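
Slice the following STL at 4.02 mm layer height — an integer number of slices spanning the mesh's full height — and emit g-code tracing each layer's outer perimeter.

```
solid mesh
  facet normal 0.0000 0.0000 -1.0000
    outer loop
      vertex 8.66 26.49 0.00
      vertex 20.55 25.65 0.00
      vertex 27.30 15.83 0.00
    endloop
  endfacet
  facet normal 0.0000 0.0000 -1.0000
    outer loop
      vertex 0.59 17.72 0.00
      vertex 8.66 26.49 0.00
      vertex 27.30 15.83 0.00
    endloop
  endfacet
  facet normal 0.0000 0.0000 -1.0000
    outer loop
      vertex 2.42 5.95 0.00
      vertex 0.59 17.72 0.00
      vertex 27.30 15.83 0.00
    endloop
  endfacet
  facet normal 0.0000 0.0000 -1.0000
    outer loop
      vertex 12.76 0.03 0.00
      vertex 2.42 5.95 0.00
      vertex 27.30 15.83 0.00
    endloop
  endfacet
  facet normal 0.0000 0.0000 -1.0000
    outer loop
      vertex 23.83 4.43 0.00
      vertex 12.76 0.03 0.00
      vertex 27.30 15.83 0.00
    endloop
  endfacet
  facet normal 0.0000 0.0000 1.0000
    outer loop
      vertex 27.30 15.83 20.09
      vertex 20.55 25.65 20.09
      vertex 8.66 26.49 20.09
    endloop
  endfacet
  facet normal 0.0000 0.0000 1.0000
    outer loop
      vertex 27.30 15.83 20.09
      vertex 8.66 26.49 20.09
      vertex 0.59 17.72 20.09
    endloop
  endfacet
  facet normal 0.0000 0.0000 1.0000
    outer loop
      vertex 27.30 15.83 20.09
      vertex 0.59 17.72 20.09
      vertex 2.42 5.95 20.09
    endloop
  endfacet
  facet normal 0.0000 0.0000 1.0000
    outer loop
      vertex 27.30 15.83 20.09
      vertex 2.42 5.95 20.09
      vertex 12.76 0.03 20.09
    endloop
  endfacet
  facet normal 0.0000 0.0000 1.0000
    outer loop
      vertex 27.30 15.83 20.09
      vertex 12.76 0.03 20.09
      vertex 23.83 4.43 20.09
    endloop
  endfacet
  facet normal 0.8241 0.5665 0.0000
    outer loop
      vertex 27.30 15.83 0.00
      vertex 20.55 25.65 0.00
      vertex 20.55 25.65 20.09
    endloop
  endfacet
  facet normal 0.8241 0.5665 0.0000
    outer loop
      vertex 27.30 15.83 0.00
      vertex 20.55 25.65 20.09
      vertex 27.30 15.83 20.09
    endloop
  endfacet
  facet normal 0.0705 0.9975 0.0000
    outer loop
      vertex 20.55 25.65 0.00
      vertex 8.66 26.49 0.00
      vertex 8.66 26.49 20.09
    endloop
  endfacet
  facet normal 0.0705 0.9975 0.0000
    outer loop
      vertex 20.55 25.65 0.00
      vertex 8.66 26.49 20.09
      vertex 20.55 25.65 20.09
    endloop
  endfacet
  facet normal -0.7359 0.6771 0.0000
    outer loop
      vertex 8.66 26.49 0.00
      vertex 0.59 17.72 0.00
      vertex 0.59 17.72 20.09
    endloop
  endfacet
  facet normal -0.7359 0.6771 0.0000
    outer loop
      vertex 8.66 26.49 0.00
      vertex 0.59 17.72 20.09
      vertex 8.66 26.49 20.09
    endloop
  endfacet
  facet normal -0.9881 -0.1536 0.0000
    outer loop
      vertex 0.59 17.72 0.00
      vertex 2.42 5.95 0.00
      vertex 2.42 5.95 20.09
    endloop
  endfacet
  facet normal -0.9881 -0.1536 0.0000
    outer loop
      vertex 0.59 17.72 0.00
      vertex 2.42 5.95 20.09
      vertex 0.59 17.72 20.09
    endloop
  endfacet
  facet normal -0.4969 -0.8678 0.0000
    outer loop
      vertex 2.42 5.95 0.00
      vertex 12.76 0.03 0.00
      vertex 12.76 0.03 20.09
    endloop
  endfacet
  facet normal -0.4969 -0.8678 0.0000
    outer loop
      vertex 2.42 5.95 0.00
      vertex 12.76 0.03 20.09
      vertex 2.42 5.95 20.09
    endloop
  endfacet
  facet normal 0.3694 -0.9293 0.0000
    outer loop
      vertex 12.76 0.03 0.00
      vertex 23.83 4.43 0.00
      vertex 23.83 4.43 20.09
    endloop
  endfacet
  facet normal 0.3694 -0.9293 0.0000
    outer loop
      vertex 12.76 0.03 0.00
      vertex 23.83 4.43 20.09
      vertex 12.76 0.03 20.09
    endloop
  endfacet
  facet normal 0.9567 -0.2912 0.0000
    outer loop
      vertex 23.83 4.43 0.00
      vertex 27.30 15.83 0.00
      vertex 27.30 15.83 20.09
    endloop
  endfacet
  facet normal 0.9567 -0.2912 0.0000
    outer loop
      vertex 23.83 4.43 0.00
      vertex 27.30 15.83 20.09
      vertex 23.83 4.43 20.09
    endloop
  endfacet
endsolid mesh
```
; perimeter-only toolpath
G21 ; units = mm
G90 ; absolute positioning
G28 ; home
; layer 1
G0 Z4.02
G0 X27.30 Y15.83
G1 X20.55 Y25.65
G1 X8.66 Y26.49
G1 X0.59 Y17.72
G1 X2.42 Y5.95
G1 X12.76 Y0.03
G1 X23.83 Y4.43
G1 X27.30 Y15.83
; layer 2
G0 Z8.04
G0 X27.30 Y15.83
G1 X20.55 Y25.65
G1 X8.66 Y26.49
G1 X0.59 Y17.72
G1 X2.42 Y5.95
G1 X12.76 Y0.03
G1 X23.83 Y4.43
G1 X27.30 Y15.83
; layer 3
G0 Z12.05
G0 X27.30 Y15.83
G1 X20.55 Y25.65
G1 X8.66 Y26.49
G1 X0.59 Y17.72
G1 X2.42 Y5.95
G1 X12.76 Y0.03
G1 X23.83 Y4.43
G1 X27.30 Y15.83
; layer 4
G0 Z16.07
G0 X27.30 Y15.83
G1 X20.55 Y25.65
G1 X8.66 Y26.49
G1 X0.59 Y17.72
G1 X2.42 Y5.95
G1 X12.76 Y0.03
G1 X23.83 Y4.43
G1 X27.30 Y15.83
; layer 5
G0 Z20.09
G0 X27.30 Y15.83
G1 X20.55 Y25.65
G1 X8.66 Y26.49
G1 X0.59 Y17.72
G1 X2.42 Y5.95
G1 X12.76 Y0.03
G1 X23.83 Y4.43
G1 X27.30 Y15.83
M2 ; end

The solid is a regular 7-sided prism (a cylinder approximated with 7 flat sides), circumscribed radius ≈ 13.7 mm, height ≈ 20.1 mm. Slicing at Δz = 4.02 mm — 5 equal slices spanning the solid's height, so layer i sits at z = i·h/5 — gives 5 non-empty perimeters. Each is a 7-segment closed polygon; G0 lifts to the layer z and rapids to the start vertex, then G1 traces the edges.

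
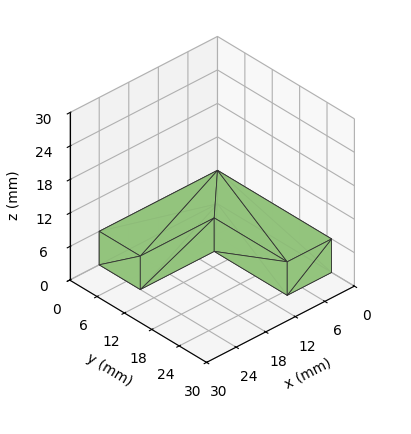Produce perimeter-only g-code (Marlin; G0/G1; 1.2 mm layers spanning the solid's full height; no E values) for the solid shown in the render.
Reading the render: the shape is an L-shaped prism: outer 24 × 25 mm, arm thicknesses ≈ 9 mm (horizontal) and 9 mm (vertical), extruded 6 mm in z (dimensions read to the nearest mm from the axis ticks). For the g-code, the solid's height is divided into equal slices at the stated Δz and each level perimeter traced with G1 moves after a G0 lift.

; perimeter-only toolpath
G21 ; units = mm
G90 ; absolute positioning
G28 ; home
; layer 1
G0 Z1.2
G0 X0.0 Y0.0
G1 X24.0 Y0.0
G1 X24.0 Y9.0
G1 X9.0 Y9.0
G1 X9.0 Y25.0
G1 X0.0 Y25.0
G1 X0.0 Y0.0
; layer 2
G0 Z2.4
G0 X0.0 Y0.0
G1 X24.0 Y0.0
G1 X24.0 Y9.0
G1 X9.0 Y9.0
G1 X9.0 Y25.0
G1 X0.0 Y25.0
G1 X0.0 Y0.0
; layer 3
G0 Z3.6
G0 X0.0 Y0.0
G1 X24.0 Y0.0
G1 X24.0 Y9.0
G1 X9.0 Y9.0
G1 X9.0 Y25.0
G1 X0.0 Y25.0
G1 X0.0 Y0.0
; layer 4
G0 Z4.8
G0 X0.0 Y0.0
G1 X24.0 Y0.0
G1 X24.0 Y9.0
G1 X9.0 Y9.0
G1 X9.0 Y25.0
G1 X0.0 Y25.0
G1 X0.0 Y0.0
; layer 5
G0 Z6.0
G0 X0.0 Y0.0
G1 X24.0 Y0.0
G1 X24.0 Y9.0
G1 X9.0 Y9.0
G1 X9.0 Y25.0
G1 X0.0 Y25.0
G1 X0.0 Y0.0
M2 ; end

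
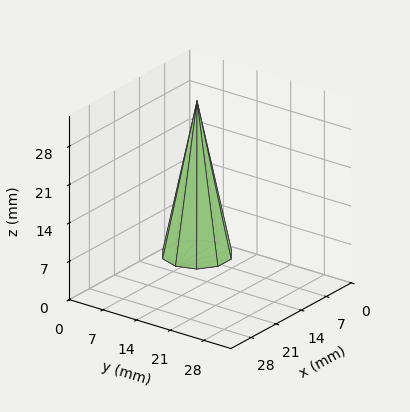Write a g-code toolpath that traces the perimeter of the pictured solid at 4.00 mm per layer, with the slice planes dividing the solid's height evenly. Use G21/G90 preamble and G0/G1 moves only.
Reading the render: the shape is a regular 10-sided pyramid, base circumscribed radius ≈ 6 mm, apex at z ≈ 28 mm (dimensions read to the nearest mm from the axis ticks). For the g-code, the solid's height is divided into equal slices at the stated Δz and each level perimeter traced with G1 moves after a G0 lift.

; perimeter-only toolpath
G21 ; units = mm
G90 ; absolute positioning
G28 ; home
; layer 1
G0 Z4.00
G0 X11.14 Y6.00
G1 X10.16 Y9.03
G1 X7.59 Y10.89
G1 X4.41 Y10.89
G1 X1.84 Y9.03
G1 X0.86 Y6.00
G1 X1.84 Y2.97
G1 X4.41 Y1.11
G1 X7.59 Y1.11
G1 X10.16 Y2.97
G1 X11.14 Y6.00
; layer 2
G0 Z8.00
G0 X10.29 Y6.00
G1 X9.46 Y8.52
G1 X7.32 Y10.08
G1 X4.68 Y10.08
G1 X2.54 Y8.52
G1 X1.71 Y6.00
G1 X2.54 Y3.48
G1 X4.68 Y1.92
G1 X7.32 Y1.92
G1 X9.46 Y3.48
G1 X10.29 Y6.00
; layer 3
G0 Z12.00
G0 X9.43 Y6.00
G1 X8.77 Y8.02
G1 X7.06 Y9.26
G1 X4.94 Y9.26
G1 X3.23 Y8.02
G1 X2.57 Y6.00
G1 X3.23 Y3.98
G1 X4.94 Y2.74
G1 X7.06 Y2.74
G1 X8.77 Y3.98
G1 X9.43 Y6.00
; layer 4
G0 Z16.00
G0 X8.57 Y6.00
G1 X8.08 Y7.51
G1 X6.79 Y8.45
G1 X5.21 Y8.45
G1 X3.92 Y7.51
G1 X3.43 Y6.00
G1 X3.92 Y4.49
G1 X5.21 Y3.55
G1 X6.79 Y3.55
G1 X8.08 Y4.49
G1 X8.57 Y6.00
; layer 5
G0 Z20.00
G0 X7.71 Y6.00
G1 X7.39 Y7.01
G1 X6.53 Y7.63
G1 X5.47 Y7.63
G1 X4.61 Y7.01
G1 X4.29 Y6.00
G1 X4.61 Y4.99
G1 X5.47 Y4.37
G1 X6.53 Y4.37
G1 X7.39 Y4.99
G1 X7.71 Y6.00
; layer 6
G0 Z24.00
G0 X6.86 Y6.00
G1 X6.69 Y6.50
G1 X6.26 Y6.82
G1 X5.74 Y6.82
G1 X5.31 Y6.50
G1 X5.14 Y6.00
G1 X5.31 Y5.50
G1 X5.74 Y5.18
G1 X6.26 Y5.18
G1 X6.69 Y5.50
G1 X6.86 Y6.00
M2 ; end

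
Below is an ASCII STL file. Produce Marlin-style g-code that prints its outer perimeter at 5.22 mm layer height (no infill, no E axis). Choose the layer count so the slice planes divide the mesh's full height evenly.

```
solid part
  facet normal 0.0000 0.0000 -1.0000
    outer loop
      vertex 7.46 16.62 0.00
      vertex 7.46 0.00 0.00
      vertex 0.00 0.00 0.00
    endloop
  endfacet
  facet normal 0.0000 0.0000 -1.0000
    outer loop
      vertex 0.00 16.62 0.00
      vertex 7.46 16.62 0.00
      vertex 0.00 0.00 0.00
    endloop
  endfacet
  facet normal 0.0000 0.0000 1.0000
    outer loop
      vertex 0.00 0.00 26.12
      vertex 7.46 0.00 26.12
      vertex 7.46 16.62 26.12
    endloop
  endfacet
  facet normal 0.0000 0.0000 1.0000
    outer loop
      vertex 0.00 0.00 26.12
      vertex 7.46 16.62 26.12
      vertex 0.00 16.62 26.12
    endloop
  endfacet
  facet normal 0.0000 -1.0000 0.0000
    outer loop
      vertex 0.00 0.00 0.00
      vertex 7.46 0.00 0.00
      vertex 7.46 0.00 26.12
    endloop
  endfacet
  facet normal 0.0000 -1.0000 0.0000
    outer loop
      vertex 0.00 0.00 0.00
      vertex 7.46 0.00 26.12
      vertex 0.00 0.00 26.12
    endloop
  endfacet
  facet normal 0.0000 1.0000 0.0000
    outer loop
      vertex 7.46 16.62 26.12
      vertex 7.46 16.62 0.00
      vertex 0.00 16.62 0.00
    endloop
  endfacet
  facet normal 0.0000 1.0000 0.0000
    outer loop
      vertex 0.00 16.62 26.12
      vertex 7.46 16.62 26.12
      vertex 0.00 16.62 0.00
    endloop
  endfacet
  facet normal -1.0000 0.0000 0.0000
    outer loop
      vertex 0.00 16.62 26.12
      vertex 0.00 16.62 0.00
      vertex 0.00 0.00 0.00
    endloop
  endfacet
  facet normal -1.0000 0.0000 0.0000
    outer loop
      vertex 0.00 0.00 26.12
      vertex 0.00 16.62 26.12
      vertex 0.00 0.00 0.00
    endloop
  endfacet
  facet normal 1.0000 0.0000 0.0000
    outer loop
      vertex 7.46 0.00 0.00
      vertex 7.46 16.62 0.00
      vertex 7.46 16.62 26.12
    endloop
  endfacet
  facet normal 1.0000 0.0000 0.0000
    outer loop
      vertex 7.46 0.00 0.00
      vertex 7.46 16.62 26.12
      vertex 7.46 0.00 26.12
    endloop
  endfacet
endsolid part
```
; perimeter-only toolpath
G21 ; units = mm
G90 ; absolute positioning
G28 ; home
; layer 1
G0 Z5.22
G0 X0.00 Y0.00
G1 X7.46 Y0.00
G1 X7.46 Y16.62
G1 X0.00 Y16.62
G1 X0.00 Y0.00
; layer 2
G0 Z10.45
G0 X0.00 Y0.00
G1 X7.46 Y0.00
G1 X7.46 Y16.62
G1 X0.00 Y16.62
G1 X0.00 Y0.00
; layer 3
G0 Z15.67
G0 X0.00 Y0.00
G1 X7.46 Y0.00
G1 X7.46 Y16.62
G1 X0.00 Y16.62
G1 X0.00 Y0.00
; layer 4
G0 Z20.90
G0 X0.00 Y0.00
G1 X7.46 Y0.00
G1 X7.46 Y16.62
G1 X0.00 Y16.62
G1 X0.00 Y0.00
; layer 5
G0 Z26.12
G0 X0.00 Y0.00
G1 X7.46 Y0.00
G1 X7.46 Y16.62
G1 X0.00 Y16.62
G1 X0.00 Y0.00
M2 ; end

The solid is a rectangular box, roughly 7.46 × 16.6 mm footprint and 26.1 mm tall. Slicing at Δz = 5.22 mm — 5 equal slices spanning the solid's height, so layer i sits at z = i·h/5 — gives 5 non-empty perimeters. Each is a 4-segment closed polygon; G0 lifts to the layer z and rapids to the start vertex, then G1 traces the edges.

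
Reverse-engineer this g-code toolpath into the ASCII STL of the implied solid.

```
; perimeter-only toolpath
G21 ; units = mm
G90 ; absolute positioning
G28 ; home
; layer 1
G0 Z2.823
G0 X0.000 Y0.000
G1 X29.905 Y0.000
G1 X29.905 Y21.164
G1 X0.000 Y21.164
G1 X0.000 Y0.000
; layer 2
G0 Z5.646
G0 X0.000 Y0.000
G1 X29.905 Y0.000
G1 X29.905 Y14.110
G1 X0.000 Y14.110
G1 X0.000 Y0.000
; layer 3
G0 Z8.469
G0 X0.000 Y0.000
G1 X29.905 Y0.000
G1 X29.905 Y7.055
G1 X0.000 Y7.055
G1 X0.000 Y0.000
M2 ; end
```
solid part
  facet normal 0.0000 0.0000 -1.0000
    outer loop
      vertex 29.905 28.219 0.000
      vertex 29.905 0.000 0.000
      vertex 0.000 0.000 0.000
    endloop
  endfacet
  facet normal 0.0000 0.0000 -1.0000
    outer loop
      vertex 0.000 28.219 0.000
      vertex 29.905 28.219 0.000
      vertex 0.000 0.000 0.000
    endloop
  endfacet
  facet normal 0.0000 -1.0000 0.0000
    outer loop
      vertex 0.000 0.000 0.000
      vertex 29.905 0.000 0.000
      vertex 29.905 0.000 11.292
    endloop
  endfacet
  facet normal 0.0000 -1.0000 0.0000
    outer loop
      vertex 0.000 0.000 0.000
      vertex 29.905 0.000 11.292
      vertex 0.000 0.000 11.292
    endloop
  endfacet
  facet normal 0.0000 0.3715 0.9284
    outer loop
      vertex 0.000 0.000 11.292
      vertex 29.905 0.000 11.292
      vertex 29.905 28.219 0.000
    endloop
  endfacet
  facet normal 0.0000 0.3715 0.9284
    outer loop
      vertex 0.000 0.000 11.292
      vertex 29.905 28.219 0.000
      vertex 0.000 28.219 0.000
    endloop
  endfacet
  facet normal -1.0000 0.0000 0.0000
    outer loop
      vertex 0.000 0.000 11.292
      vertex 0.000 28.219 0.000
      vertex 0.000 0.000 0.000
    endloop
  endfacet
  facet normal 1.0000 0.0000 0.0000
    outer loop
      vertex 29.905 0.000 0.000
      vertex 29.905 28.219 0.000
      vertex 29.905 0.000 11.292
    endloop
  endfacet
endsolid part

The G0 Z moves step by Δz≈2.823 mm. The G1 loops shrink linearly with z, so the solid tapers from its base footprint up to z≈11.3. Closing with a flat bottom cap and the tapered top and triangulating gives 8 facets — a wedge (ramp): 29.9 × 28.2 mm base, rising to 11.3 mm along the y=0 edge and sloping linearly to z=0 at y=28.2.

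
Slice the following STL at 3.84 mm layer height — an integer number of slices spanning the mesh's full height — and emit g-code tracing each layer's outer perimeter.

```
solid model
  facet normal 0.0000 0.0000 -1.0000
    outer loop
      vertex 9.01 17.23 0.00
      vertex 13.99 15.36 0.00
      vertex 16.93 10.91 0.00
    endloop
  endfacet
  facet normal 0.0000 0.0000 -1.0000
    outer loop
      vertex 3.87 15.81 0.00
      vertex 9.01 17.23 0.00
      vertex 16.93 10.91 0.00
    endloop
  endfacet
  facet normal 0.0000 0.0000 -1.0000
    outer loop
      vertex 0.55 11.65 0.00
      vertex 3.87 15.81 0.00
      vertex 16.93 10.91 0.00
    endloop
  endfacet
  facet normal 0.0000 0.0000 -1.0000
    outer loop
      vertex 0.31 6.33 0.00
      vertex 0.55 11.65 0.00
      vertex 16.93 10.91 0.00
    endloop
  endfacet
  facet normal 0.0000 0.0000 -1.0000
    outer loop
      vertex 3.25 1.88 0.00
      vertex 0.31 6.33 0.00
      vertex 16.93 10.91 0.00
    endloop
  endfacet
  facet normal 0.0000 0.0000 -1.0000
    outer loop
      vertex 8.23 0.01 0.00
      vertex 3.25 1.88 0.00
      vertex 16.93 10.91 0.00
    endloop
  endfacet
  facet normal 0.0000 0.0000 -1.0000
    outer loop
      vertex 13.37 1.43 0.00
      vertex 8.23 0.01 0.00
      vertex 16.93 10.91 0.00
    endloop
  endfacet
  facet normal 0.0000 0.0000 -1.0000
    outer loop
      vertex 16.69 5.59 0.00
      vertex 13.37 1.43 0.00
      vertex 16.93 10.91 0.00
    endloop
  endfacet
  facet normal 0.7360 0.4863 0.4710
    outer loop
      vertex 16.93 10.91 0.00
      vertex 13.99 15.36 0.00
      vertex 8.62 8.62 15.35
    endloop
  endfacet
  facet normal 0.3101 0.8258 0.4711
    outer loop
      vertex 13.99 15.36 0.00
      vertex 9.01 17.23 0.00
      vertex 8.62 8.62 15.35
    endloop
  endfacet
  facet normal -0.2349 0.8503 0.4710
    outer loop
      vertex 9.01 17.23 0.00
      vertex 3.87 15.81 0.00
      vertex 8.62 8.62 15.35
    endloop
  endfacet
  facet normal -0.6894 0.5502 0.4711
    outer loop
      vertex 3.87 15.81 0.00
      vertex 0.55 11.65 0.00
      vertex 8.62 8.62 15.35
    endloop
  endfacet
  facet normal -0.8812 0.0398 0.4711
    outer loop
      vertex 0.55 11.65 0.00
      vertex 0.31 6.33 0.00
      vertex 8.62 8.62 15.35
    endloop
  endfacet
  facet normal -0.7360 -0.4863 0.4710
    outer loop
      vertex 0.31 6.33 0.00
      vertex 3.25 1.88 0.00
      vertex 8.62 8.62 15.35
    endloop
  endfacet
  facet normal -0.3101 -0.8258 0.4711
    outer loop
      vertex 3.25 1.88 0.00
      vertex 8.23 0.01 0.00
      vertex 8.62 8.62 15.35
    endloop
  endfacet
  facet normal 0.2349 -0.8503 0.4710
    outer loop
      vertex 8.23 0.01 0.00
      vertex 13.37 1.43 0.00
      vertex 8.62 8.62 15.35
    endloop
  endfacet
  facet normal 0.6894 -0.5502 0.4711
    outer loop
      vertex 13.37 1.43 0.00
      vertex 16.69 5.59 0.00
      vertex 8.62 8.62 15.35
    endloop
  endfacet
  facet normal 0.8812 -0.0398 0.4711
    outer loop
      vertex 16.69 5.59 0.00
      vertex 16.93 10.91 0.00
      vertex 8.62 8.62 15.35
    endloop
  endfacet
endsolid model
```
; perimeter-only toolpath
G21 ; units = mm
G90 ; absolute positioning
G28 ; home
; layer 1
G0 Z3.84
G0 X14.85 Y10.34
G1 X12.65 Y13.67
G1 X8.91 Y15.08
G1 X5.06 Y14.01
G1 X2.57 Y10.89
G1 X2.39 Y6.90
G1 X4.59 Y3.56
G1 X8.33 Y2.16
G1 X12.18 Y3.23
G1 X14.67 Y6.35
G1 X14.85 Y10.34
; layer 2
G0 Z7.67
G0 X12.77 Y9.77
G1 X11.30 Y11.99
G1 X8.81 Y12.93
G1 X6.24 Y12.21
G1 X4.58 Y10.13
G1 X4.46 Y7.47
G1 X5.93 Y5.25
G1 X8.43 Y4.31
G1 X10.99 Y5.02
G1 X12.66 Y7.10
G1 X12.77 Y9.77
; layer 3
G0 Z11.51
G0 X10.70 Y9.19
G1 X9.96 Y10.30
G1 X8.72 Y10.77
G1 X7.43 Y10.42
G1 X6.60 Y9.38
G1 X6.54 Y8.05
G1 X7.28 Y6.93
G1 X8.52 Y6.47
G1 X9.81 Y6.82
G1 X10.64 Y7.86
G1 X10.70 Y9.19
M2 ; end

The solid is a regular 10-sided pyramid, base circumscribed radius ≈ 8.62 mm, apex at z ≈ 15.3 mm. Slicing at Δz = 3.84 mm — 4 equal slices spanning the solid's height, so layer i sits at z = i·h/4 — gives 3 non-empty perimeters. Each is a 10-segment closed polygon; G0 lifts to the layer z and rapids to the start vertex, then G1 traces the edges. The cross-section shrinks linearly with z (the slice at the apex is degenerate and omitted).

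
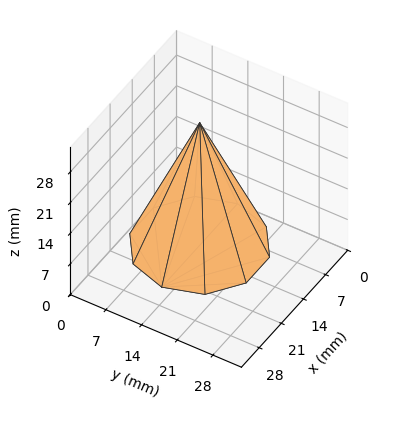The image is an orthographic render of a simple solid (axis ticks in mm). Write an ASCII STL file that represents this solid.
Reading the render: the shape is a regular 10-sided pyramid, base circumscribed radius ≈ 12 mm, apex at z ≈ 28 mm (dimensions read to the nearest mm from the axis ticks). For the STL, each face is triangulated and given an outward normal.

solid part
  facet normal 0.0000 0.0000 -1.0000
    outer loop
      vertex 15.708 23.413 0.000
      vertex 21.708 19.053 0.000
      vertex 24.000 12.000 0.000
    endloop
  endfacet
  facet normal 0.0000 0.0000 -1.0000
    outer loop
      vertex 8.292 23.413 0.000
      vertex 15.708 23.413 0.000
      vertex 24.000 12.000 0.000
    endloop
  endfacet
  facet normal 0.0000 0.0000 -1.0000
    outer loop
      vertex 2.292 19.053 0.000
      vertex 8.292 23.413 0.000
      vertex 24.000 12.000 0.000
    endloop
  endfacet
  facet normal 0.0000 0.0000 -1.0000
    outer loop
      vertex 0.000 12.000 0.000
      vertex 2.292 19.053 0.000
      vertex 24.000 12.000 0.000
    endloop
  endfacet
  facet normal 0.0000 0.0000 -1.0000
    outer loop
      vertex 2.292 4.947 0.000
      vertex 0.000 12.000 0.000
      vertex 24.000 12.000 0.000
    endloop
  endfacet
  facet normal 0.0000 0.0000 -1.0000
    outer loop
      vertex 8.292 0.587 0.000
      vertex 2.292 4.947 0.000
      vertex 24.000 12.000 0.000
    endloop
  endfacet
  facet normal 0.0000 0.0000 -1.0000
    outer loop
      vertex 15.708 0.587 0.000
      vertex 8.292 0.587 0.000
      vertex 24.000 12.000 0.000
    endloop
  endfacet
  facet normal 0.0000 0.0000 -1.0000
    outer loop
      vertex 21.708 4.947 0.000
      vertex 15.708 0.587 0.000
      vertex 24.000 12.000 0.000
    endloop
  endfacet
  facet normal 0.8807 0.2862 0.3774
    outer loop
      vertex 24.000 12.000 0.000
      vertex 21.708 19.053 0.000
      vertex 12.000 12.000 28.000
    endloop
  endfacet
  facet normal 0.5444 0.7491 0.3774
    outer loop
      vertex 21.708 19.053 0.000
      vertex 15.708 23.413 0.000
      vertex 12.000 12.000 28.000
    endloop
  endfacet
  facet normal 0.0000 0.9260 0.3775
    outer loop
      vertex 15.708 23.413 0.000
      vertex 8.292 23.413 0.000
      vertex 12.000 12.000 28.000
    endloop
  endfacet
  facet normal -0.5444 0.7491 0.3774
    outer loop
      vertex 8.292 23.413 0.000
      vertex 2.292 19.053 0.000
      vertex 12.000 12.000 28.000
    endloop
  endfacet
  facet normal -0.8807 0.2862 0.3774
    outer loop
      vertex 2.292 19.053 0.000
      vertex 0.000 12.000 0.000
      vertex 12.000 12.000 28.000
    endloop
  endfacet
  facet normal -0.8807 -0.2862 0.3774
    outer loop
      vertex 0.000 12.000 0.000
      vertex 2.292 4.947 0.000
      vertex 12.000 12.000 28.000
    endloop
  endfacet
  facet normal -0.5444 -0.7491 0.3774
    outer loop
      vertex 2.292 4.947 0.000
      vertex 8.292 0.587 0.000
      vertex 12.000 12.000 28.000
    endloop
  endfacet
  facet normal 0.0000 -0.9260 0.3775
    outer loop
      vertex 8.292 0.587 0.000
      vertex 15.708 0.587 0.000
      vertex 12.000 12.000 28.000
    endloop
  endfacet
  facet normal 0.5444 -0.7491 0.3774
    outer loop
      vertex 15.708 0.587 0.000
      vertex 21.708 4.947 0.000
      vertex 12.000 12.000 28.000
    endloop
  endfacet
  facet normal 0.8807 -0.2862 0.3774
    outer loop
      vertex 21.708 4.947 0.000
      vertex 24.000 12.000 0.000
      vertex 12.000 12.000 28.000
    endloop
  endfacet
endsolid part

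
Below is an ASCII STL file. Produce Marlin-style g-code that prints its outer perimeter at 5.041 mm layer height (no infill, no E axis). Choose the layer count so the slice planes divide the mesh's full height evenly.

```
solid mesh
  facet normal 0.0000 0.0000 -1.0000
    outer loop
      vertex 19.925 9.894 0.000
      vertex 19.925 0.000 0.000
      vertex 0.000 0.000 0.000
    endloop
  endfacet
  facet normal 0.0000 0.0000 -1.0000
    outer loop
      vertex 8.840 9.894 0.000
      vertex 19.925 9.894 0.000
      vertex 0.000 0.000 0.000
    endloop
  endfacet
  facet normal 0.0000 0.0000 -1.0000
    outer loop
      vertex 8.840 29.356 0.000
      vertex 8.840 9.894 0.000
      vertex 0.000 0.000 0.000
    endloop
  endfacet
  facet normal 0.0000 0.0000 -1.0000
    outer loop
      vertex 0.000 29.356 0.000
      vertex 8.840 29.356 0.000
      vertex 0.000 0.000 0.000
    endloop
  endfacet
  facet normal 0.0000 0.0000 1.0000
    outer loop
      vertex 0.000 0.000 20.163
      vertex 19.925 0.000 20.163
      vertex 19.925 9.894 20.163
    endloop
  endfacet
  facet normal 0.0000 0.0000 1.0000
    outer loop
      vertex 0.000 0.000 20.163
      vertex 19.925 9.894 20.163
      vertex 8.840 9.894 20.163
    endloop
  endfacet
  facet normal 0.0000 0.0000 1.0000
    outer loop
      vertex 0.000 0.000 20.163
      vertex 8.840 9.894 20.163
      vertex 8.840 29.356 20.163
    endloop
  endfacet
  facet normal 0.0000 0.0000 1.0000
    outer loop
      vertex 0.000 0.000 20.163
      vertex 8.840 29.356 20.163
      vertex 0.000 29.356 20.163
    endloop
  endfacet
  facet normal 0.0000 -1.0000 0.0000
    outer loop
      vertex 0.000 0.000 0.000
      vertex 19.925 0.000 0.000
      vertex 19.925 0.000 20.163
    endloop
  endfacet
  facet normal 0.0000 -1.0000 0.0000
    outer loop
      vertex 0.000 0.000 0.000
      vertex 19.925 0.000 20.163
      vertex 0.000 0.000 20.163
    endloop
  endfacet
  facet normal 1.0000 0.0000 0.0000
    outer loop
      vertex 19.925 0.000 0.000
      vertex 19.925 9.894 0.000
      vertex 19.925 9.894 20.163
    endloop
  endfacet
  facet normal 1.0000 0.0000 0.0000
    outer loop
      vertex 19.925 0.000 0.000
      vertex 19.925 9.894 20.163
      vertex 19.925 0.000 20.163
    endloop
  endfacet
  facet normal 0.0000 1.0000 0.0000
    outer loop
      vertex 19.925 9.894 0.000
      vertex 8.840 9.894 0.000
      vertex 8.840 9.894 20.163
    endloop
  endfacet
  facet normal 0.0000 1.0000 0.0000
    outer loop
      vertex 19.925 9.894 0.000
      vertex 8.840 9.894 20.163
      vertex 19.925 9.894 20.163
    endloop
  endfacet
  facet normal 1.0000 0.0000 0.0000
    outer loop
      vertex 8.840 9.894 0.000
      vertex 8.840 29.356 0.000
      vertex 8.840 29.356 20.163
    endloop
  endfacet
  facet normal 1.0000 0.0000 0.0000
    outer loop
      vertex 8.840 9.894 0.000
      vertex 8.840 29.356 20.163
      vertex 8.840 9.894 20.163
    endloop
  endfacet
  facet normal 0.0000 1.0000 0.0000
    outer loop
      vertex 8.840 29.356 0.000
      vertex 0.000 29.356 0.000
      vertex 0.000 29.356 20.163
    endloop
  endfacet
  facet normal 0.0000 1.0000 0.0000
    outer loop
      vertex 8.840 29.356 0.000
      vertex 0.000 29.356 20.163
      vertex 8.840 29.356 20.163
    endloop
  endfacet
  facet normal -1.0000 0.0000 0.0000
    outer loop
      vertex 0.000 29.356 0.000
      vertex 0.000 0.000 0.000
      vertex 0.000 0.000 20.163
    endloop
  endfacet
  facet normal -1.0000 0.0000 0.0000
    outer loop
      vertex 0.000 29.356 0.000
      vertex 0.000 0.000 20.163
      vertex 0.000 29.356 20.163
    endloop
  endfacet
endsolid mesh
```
; perimeter-only toolpath
G21 ; units = mm
G90 ; absolute positioning
G28 ; home
; layer 1
G0 Z5.041
G0 X0.000 Y0.000
G1 X19.925 Y0.000
G1 X19.925 Y9.894
G1 X8.840 Y9.894
G1 X8.840 Y29.356
G1 X0.000 Y29.356
G1 X0.000 Y0.000
; layer 2
G0 Z10.082
G0 X0.000 Y0.000
G1 X19.925 Y0.000
G1 X19.925 Y9.894
G1 X8.840 Y9.894
G1 X8.840 Y29.356
G1 X0.000 Y29.356
G1 X0.000 Y0.000
; layer 3
G0 Z15.122
G0 X0.000 Y0.000
G1 X19.925 Y0.000
G1 X19.925 Y9.894
G1 X8.840 Y9.894
G1 X8.840 Y29.356
G1 X0.000 Y29.356
G1 X0.000 Y0.000
; layer 4
G0 Z20.163
G0 X0.000 Y0.000
G1 X19.925 Y0.000
G1 X19.925 Y9.894
G1 X8.840 Y9.894
G1 X8.840 Y29.356
G1 X0.000 Y29.356
G1 X0.000 Y0.000
M2 ; end

The solid is an L-shaped prism: outer 19.9 × 29.4 mm, arm thicknesses ≈ 9.89 mm (horizontal) and 8.84 mm (vertical), extruded 20.2 mm in z. Slicing at Δz = 5.041 mm — 4 equal slices spanning the solid's height, so layer i sits at z = i·h/4 — gives 4 non-empty perimeters. Each is a 6-segment closed polygon; G0 lifts to the layer z and rapids to the start vertex, then G1 traces the edges.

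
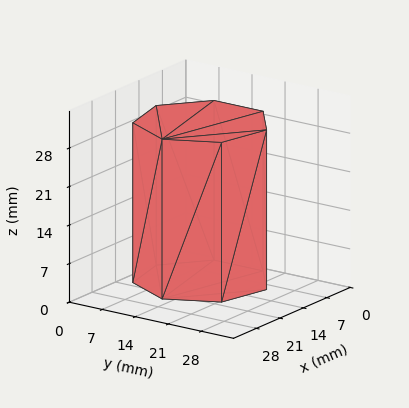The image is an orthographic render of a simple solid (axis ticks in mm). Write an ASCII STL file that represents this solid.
Reading the render: the shape is a regular 7-sided prism (a cylinder approximated with 7 flat sides), circumscribed radius ≈ 12 mm, height ≈ 29 mm (dimensions read to the nearest mm from the axis ticks). For the STL, each face is triangulated and given an outward normal.

solid part
  facet normal 0.0000 0.0000 -1.0000
    outer loop
      vertex 9.3 23.7 0.0
      vertex 19.5 21.4 0.0
      vertex 24.0 12.0 0.0
    endloop
  endfacet
  facet normal 0.0000 0.0000 -1.0000
    outer loop
      vertex 1.2 17.2 0.0
      vertex 9.3 23.7 0.0
      vertex 24.0 12.0 0.0
    endloop
  endfacet
  facet normal 0.0000 0.0000 -1.0000
    outer loop
      vertex 1.2 6.8 0.0
      vertex 1.2 17.2 0.0
      vertex 24.0 12.0 0.0
    endloop
  endfacet
  facet normal 0.0000 0.0000 -1.0000
    outer loop
      vertex 9.3 0.3 0.0
      vertex 1.2 6.8 0.0
      vertex 24.0 12.0 0.0
    endloop
  endfacet
  facet normal 0.0000 0.0000 -1.0000
    outer loop
      vertex 19.5 2.6 0.0
      vertex 9.3 0.3 0.0
      vertex 24.0 12.0 0.0
    endloop
  endfacet
  facet normal 0.0000 0.0000 1.0000
    outer loop
      vertex 24.0 12.0 29.0
      vertex 19.5 21.4 29.0
      vertex 9.3 23.7 29.0
    endloop
  endfacet
  facet normal 0.0000 0.0000 1.0000
    outer loop
      vertex 24.0 12.0 29.0
      vertex 9.3 23.7 29.0
      vertex 1.2 17.2 29.0
    endloop
  endfacet
  facet normal 0.0000 0.0000 1.0000
    outer loop
      vertex 24.0 12.0 29.0
      vertex 1.2 17.2 29.0
      vertex 1.2 6.8 29.0
    endloop
  endfacet
  facet normal 0.0000 0.0000 1.0000
    outer loop
      vertex 24.0 12.0 29.0
      vertex 1.2 6.8 29.0
      vertex 9.3 0.3 29.0
    endloop
  endfacet
  facet normal 0.0000 0.0000 1.0000
    outer loop
      vertex 24.0 12.0 29.0
      vertex 9.3 0.3 29.0
      vertex 19.5 2.6 29.0
    endloop
  endfacet
  facet normal 0.9020 0.4318 0.0000
    outer loop
      vertex 24.0 12.0 0.0
      vertex 19.5 21.4 0.0
      vertex 19.5 21.4 29.0
    endloop
  endfacet
  facet normal 0.9020 0.4318 0.0000
    outer loop
      vertex 24.0 12.0 0.0
      vertex 19.5 21.4 29.0
      vertex 24.0 12.0 29.0
    endloop
  endfacet
  facet normal 0.2200 0.9755 0.0000
    outer loop
      vertex 19.5 21.4 0.0
      vertex 9.3 23.7 0.0
      vertex 9.3 23.7 29.0
    endloop
  endfacet
  facet normal 0.2200 0.9755 0.0000
    outer loop
      vertex 19.5 21.4 0.0
      vertex 9.3 23.7 29.0
      vertex 19.5 21.4 29.0
    endloop
  endfacet
  facet normal -0.6259 0.7799 0.0000
    outer loop
      vertex 9.3 23.7 0.0
      vertex 1.2 17.2 0.0
      vertex 1.2 17.2 29.0
    endloop
  endfacet
  facet normal -0.6259 0.7799 0.0000
    outer loop
      vertex 9.3 23.7 0.0
      vertex 1.2 17.2 29.0
      vertex 9.3 23.7 29.0
    endloop
  endfacet
  facet normal -1.0000 0.0000 0.0000
    outer loop
      vertex 1.2 17.2 0.0
      vertex 1.2 6.8 0.0
      vertex 1.2 6.8 29.0
    endloop
  endfacet
  facet normal -1.0000 0.0000 0.0000
    outer loop
      vertex 1.2 17.2 0.0
      vertex 1.2 6.8 29.0
      vertex 1.2 17.2 29.0
    endloop
  endfacet
  facet normal -0.6259 -0.7799 0.0000
    outer loop
      vertex 1.2 6.8 0.0
      vertex 9.3 0.3 0.0
      vertex 9.3 0.3 29.0
    endloop
  endfacet
  facet normal -0.6259 -0.7799 0.0000
    outer loop
      vertex 1.2 6.8 0.0
      vertex 9.3 0.3 29.0
      vertex 1.2 6.8 29.0
    endloop
  endfacet
  facet normal 0.2200 -0.9755 0.0000
    outer loop
      vertex 9.3 0.3 0.0
      vertex 19.5 2.6 0.0
      vertex 19.5 2.6 29.0
    endloop
  endfacet
  facet normal 0.2200 -0.9755 0.0000
    outer loop
      vertex 9.3 0.3 0.0
      vertex 19.5 2.6 29.0
      vertex 9.3 0.3 29.0
    endloop
  endfacet
  facet normal 0.9020 -0.4318 0.0000
    outer loop
      vertex 19.5 2.6 0.0
      vertex 24.0 12.0 0.0
      vertex 24.0 12.0 29.0
    endloop
  endfacet
  facet normal 0.9020 -0.4318 0.0000
    outer loop
      vertex 19.5 2.6 0.0
      vertex 24.0 12.0 29.0
      vertex 19.5 2.6 29.0
    endloop
  endfacet
endsolid part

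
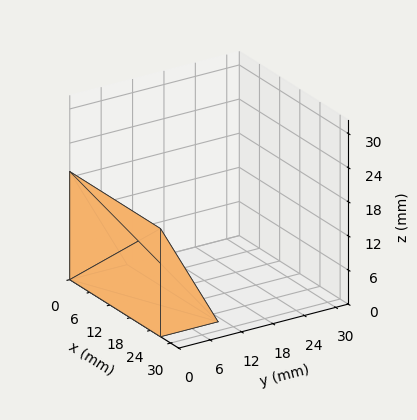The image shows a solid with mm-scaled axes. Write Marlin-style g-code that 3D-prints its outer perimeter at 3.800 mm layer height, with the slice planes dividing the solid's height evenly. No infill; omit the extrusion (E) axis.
Reading the render: the shape is a wedge (ramp): 27 × 11 mm base, rising to 19 mm along the y=0 edge and sloping linearly to z=0 at y=11 (dimensions read to the nearest mm from the axis ticks). For the g-code, the solid's height is divided into equal slices at the stated Δz and each level perimeter traced with G1 moves after a G0 lift.

; perimeter-only toolpath
G21 ; units = mm
G90 ; absolute positioning
G28 ; home
; layer 1
G0 Z3.800
G0 X0.000 Y0.000
G1 X27.000 Y0.000
G1 X27.000 Y8.800
G1 X0.000 Y8.800
G1 X0.000 Y0.000
; layer 2
G0 Z7.600
G0 X0.000 Y0.000
G1 X27.000 Y0.000
G1 X27.000 Y6.600
G1 X0.000 Y6.600
G1 X0.000 Y0.000
; layer 3
G0 Z11.400
G0 X0.000 Y0.000
G1 X27.000 Y0.000
G1 X27.000 Y4.400
G1 X0.000 Y4.400
G1 X0.000 Y0.000
; layer 4
G0 Z15.200
G0 X0.000 Y0.000
G1 X27.000 Y0.000
G1 X27.000 Y2.200
G1 X0.000 Y2.200
G1 X0.000 Y0.000
M2 ; end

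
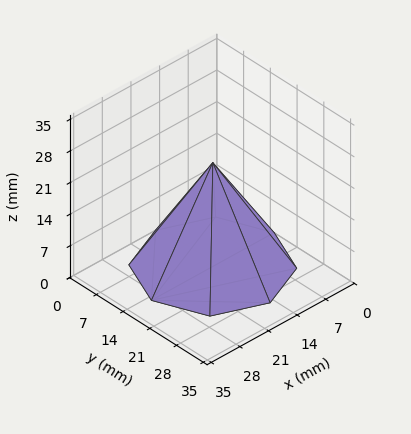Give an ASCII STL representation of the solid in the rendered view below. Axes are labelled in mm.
Reading the render: the shape is a regular 8-sided pyramid, base circumscribed radius ≈ 15 mm, apex at z ≈ 23 mm (dimensions read to the nearest mm from the axis ticks). For the STL, each face is triangulated and given an outward normal.

solid part
  facet normal 0.0000 0.0000 -1.0000
    outer loop
      vertex 15.000 30.000 0.000
      vertex 25.607 25.607 0.000
      vertex 30.000 15.000 0.000
    endloop
  endfacet
  facet normal 0.0000 0.0000 -1.0000
    outer loop
      vertex 4.393 25.607 0.000
      vertex 15.000 30.000 0.000
      vertex 30.000 15.000 0.000
    endloop
  endfacet
  facet normal 0.0000 0.0000 -1.0000
    outer loop
      vertex 0.000 15.000 0.000
      vertex 4.393 25.607 0.000
      vertex 30.000 15.000 0.000
    endloop
  endfacet
  facet normal 0.0000 0.0000 -1.0000
    outer loop
      vertex 4.393 4.393 0.000
      vertex 0.000 15.000 0.000
      vertex 30.000 15.000 0.000
    endloop
  endfacet
  facet normal 0.0000 0.0000 -1.0000
    outer loop
      vertex 15.000 0.000 0.000
      vertex 4.393 4.393 0.000
      vertex 30.000 15.000 0.000
    endloop
  endfacet
  facet normal 0.0000 0.0000 -1.0000
    outer loop
      vertex 25.607 4.393 0.000
      vertex 15.000 0.000 0.000
      vertex 30.000 15.000 0.000
    endloop
  endfacet
  facet normal 0.7913 0.3277 0.5161
    outer loop
      vertex 30.000 15.000 0.000
      vertex 25.607 25.607 0.000
      vertex 15.000 15.000 23.000
    endloop
  endfacet
  facet normal 0.3277 0.7913 0.5161
    outer loop
      vertex 25.607 25.607 0.000
      vertex 15.000 30.000 0.000
      vertex 15.000 15.000 23.000
    endloop
  endfacet
  facet normal -0.3277 0.7913 0.5161
    outer loop
      vertex 15.000 30.000 0.000
      vertex 4.393 25.607 0.000
      vertex 15.000 15.000 23.000
    endloop
  endfacet
  facet normal -0.7913 0.3277 0.5161
    outer loop
      vertex 4.393 25.607 0.000
      vertex 0.000 15.000 0.000
      vertex 15.000 15.000 23.000
    endloop
  endfacet
  facet normal -0.7913 -0.3277 0.5161
    outer loop
      vertex 0.000 15.000 0.000
      vertex 4.393 4.393 0.000
      vertex 15.000 15.000 23.000
    endloop
  endfacet
  facet normal -0.3277 -0.7913 0.5161
    outer loop
      vertex 4.393 4.393 0.000
      vertex 15.000 0.000 0.000
      vertex 15.000 15.000 23.000
    endloop
  endfacet
  facet normal 0.3277 -0.7913 0.5161
    outer loop
      vertex 15.000 0.000 0.000
      vertex 25.607 4.393 0.000
      vertex 15.000 15.000 23.000
    endloop
  endfacet
  facet normal 0.7913 -0.3277 0.5161
    outer loop
      vertex 25.607 4.393 0.000
      vertex 30.000 15.000 0.000
      vertex 15.000 15.000 23.000
    endloop
  endfacet
endsolid part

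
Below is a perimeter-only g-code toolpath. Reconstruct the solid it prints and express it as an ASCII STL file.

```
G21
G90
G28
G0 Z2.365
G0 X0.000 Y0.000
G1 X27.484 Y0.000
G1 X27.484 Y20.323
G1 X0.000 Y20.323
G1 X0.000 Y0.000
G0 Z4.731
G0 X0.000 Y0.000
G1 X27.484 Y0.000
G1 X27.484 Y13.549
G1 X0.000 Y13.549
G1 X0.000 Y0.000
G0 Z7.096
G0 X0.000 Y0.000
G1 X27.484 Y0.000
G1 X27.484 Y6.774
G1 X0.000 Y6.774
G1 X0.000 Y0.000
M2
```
solid part
  facet normal 0.0000 0.0000 -1.0000
    outer loop
      vertex 27.484 27.098 0.000
      vertex 27.484 0.000 0.000
      vertex 0.000 0.000 0.000
    endloop
  endfacet
  facet normal 0.0000 0.0000 -1.0000
    outer loop
      vertex 0.000 27.098 0.000
      vertex 27.484 27.098 0.000
      vertex 0.000 0.000 0.000
    endloop
  endfacet
  facet normal 0.0000 -1.0000 0.0000
    outer loop
      vertex 0.000 0.000 0.000
      vertex 27.484 0.000 0.000
      vertex 27.484 0.000 9.462
    endloop
  endfacet
  facet normal 0.0000 -1.0000 0.0000
    outer loop
      vertex 0.000 0.000 0.000
      vertex 27.484 0.000 9.462
      vertex 0.000 0.000 9.462
    endloop
  endfacet
  facet normal 0.0000 0.3297 0.9441
    outer loop
      vertex 0.000 0.000 9.462
      vertex 27.484 0.000 9.462
      vertex 27.484 27.098 0.000
    endloop
  endfacet
  facet normal 0.0000 0.3297 0.9441
    outer loop
      vertex 0.000 0.000 9.462
      vertex 27.484 27.098 0.000
      vertex 0.000 27.098 0.000
    endloop
  endfacet
  facet normal -1.0000 0.0000 0.0000
    outer loop
      vertex 0.000 0.000 9.462
      vertex 0.000 27.098 0.000
      vertex 0.000 0.000 0.000
    endloop
  endfacet
  facet normal 1.0000 0.0000 0.0000
    outer loop
      vertex 27.484 0.000 0.000
      vertex 27.484 27.098 0.000
      vertex 27.484 0.000 9.462
    endloop
  endfacet
endsolid part

The G0 Z moves step by Δz≈2.365 mm. The G1 loops shrink linearly with z, so the solid tapers from its base footprint up to z≈9.46. Closing with a flat bottom cap and the tapered top and triangulating gives 8 facets — a wedge (ramp): 27.5 × 27.1 mm base, rising to 9.46 mm along the y=0 edge and sloping linearly to z=0 at y=27.1.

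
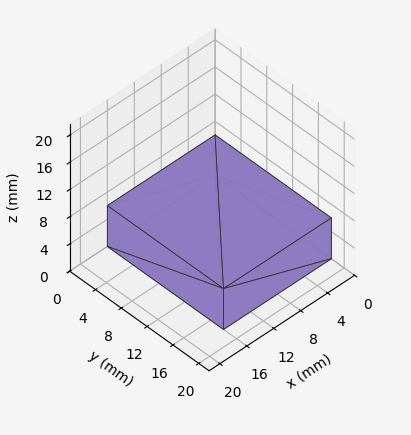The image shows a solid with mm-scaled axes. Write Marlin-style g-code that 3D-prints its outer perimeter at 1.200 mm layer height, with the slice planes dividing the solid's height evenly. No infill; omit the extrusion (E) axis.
Reading the render: the shape is a rectangular box, roughly 16 × 18 mm footprint and 6 mm tall (dimensions read to the nearest mm from the axis ticks). For the g-code, the solid's height is divided into equal slices at the stated Δz and each level perimeter traced with G1 moves after a G0 lift.

; perimeter-only toolpath
G21 ; units = mm
G90 ; absolute positioning
G28 ; home
; layer 1
G0 Z1.200
G0 X0.000 Y0.000
G1 X16.000 Y0.000
G1 X16.000 Y18.000
G1 X0.000 Y18.000
G1 X0.000 Y0.000
; layer 2
G0 Z2.400
G0 X0.000 Y0.000
G1 X16.000 Y0.000
G1 X16.000 Y18.000
G1 X0.000 Y18.000
G1 X0.000 Y0.000
; layer 3
G0 Z3.600
G0 X0.000 Y0.000
G1 X16.000 Y0.000
G1 X16.000 Y18.000
G1 X0.000 Y18.000
G1 X0.000 Y0.000
; layer 4
G0 Z4.800
G0 X0.000 Y0.000
G1 X16.000 Y0.000
G1 X16.000 Y18.000
G1 X0.000 Y18.000
G1 X0.000 Y0.000
; layer 5
G0 Z6.000
G0 X0.000 Y0.000
G1 X16.000 Y0.000
G1 X16.000 Y18.000
G1 X0.000 Y18.000
G1 X0.000 Y0.000
M2 ; end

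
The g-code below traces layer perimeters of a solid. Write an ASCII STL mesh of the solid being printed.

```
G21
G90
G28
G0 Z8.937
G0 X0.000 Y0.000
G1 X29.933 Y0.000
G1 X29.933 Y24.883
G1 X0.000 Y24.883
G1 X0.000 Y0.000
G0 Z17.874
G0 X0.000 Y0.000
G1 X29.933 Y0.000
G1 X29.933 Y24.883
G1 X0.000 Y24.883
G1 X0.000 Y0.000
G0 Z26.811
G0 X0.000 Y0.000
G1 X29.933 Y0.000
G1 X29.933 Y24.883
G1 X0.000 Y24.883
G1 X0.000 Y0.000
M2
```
solid part
  facet normal 0.0000 0.0000 -1.0000
    outer loop
      vertex 29.933 24.883 0.000
      vertex 29.933 0.000 0.000
      vertex 0.000 0.000 0.000
    endloop
  endfacet
  facet normal 0.0000 0.0000 -1.0000
    outer loop
      vertex 0.000 24.883 0.000
      vertex 29.933 24.883 0.000
      vertex 0.000 0.000 0.000
    endloop
  endfacet
  facet normal 0.0000 0.0000 1.0000
    outer loop
      vertex 0.000 0.000 26.811
      vertex 29.933 0.000 26.811
      vertex 29.933 24.883 26.811
    endloop
  endfacet
  facet normal 0.0000 0.0000 1.0000
    outer loop
      vertex 0.000 0.000 26.811
      vertex 29.933 24.883 26.811
      vertex 0.000 24.883 26.811
    endloop
  endfacet
  facet normal 0.0000 -1.0000 0.0000
    outer loop
      vertex 0.000 0.000 0.000
      vertex 29.933 0.000 0.000
      vertex 29.933 0.000 26.811
    endloop
  endfacet
  facet normal 0.0000 -1.0000 0.0000
    outer loop
      vertex 0.000 0.000 0.000
      vertex 29.933 0.000 26.811
      vertex 0.000 0.000 26.811
    endloop
  endfacet
  facet normal 0.0000 1.0000 0.0000
    outer loop
      vertex 29.933 24.883 26.811
      vertex 29.933 24.883 0.000
      vertex 0.000 24.883 0.000
    endloop
  endfacet
  facet normal 0.0000 1.0000 0.0000
    outer loop
      vertex 0.000 24.883 26.811
      vertex 29.933 24.883 26.811
      vertex 0.000 24.883 0.000
    endloop
  endfacet
  facet normal -1.0000 0.0000 0.0000
    outer loop
      vertex 0.000 24.883 26.811
      vertex 0.000 24.883 0.000
      vertex 0.000 0.000 0.000
    endloop
  endfacet
  facet normal -1.0000 0.0000 0.0000
    outer loop
      vertex 0.000 0.000 26.811
      vertex 0.000 24.883 26.811
      vertex 0.000 0.000 0.000
    endloop
  endfacet
  facet normal 1.0000 0.0000 0.0000
    outer loop
      vertex 29.933 0.000 0.000
      vertex 29.933 24.883 0.000
      vertex 29.933 24.883 26.811
    endloop
  endfacet
  facet normal 1.0000 0.0000 0.0000
    outer loop
      vertex 29.933 0.000 0.000
      vertex 29.933 24.883 26.811
      vertex 29.933 0.000 26.811
    endloop
  endfacet
endsolid part

The G0 Z moves step by Δz≈8.937 mm. Every layer's G1 loop is the same polygon, so the solid is a straight extrusion of it from z=0 to z≈26.8. Closing with flat bottom and top caps and triangulating gives 12 facets — a rectangular box, roughly 29.9 × 24.9 mm footprint and 26.8 mm tall.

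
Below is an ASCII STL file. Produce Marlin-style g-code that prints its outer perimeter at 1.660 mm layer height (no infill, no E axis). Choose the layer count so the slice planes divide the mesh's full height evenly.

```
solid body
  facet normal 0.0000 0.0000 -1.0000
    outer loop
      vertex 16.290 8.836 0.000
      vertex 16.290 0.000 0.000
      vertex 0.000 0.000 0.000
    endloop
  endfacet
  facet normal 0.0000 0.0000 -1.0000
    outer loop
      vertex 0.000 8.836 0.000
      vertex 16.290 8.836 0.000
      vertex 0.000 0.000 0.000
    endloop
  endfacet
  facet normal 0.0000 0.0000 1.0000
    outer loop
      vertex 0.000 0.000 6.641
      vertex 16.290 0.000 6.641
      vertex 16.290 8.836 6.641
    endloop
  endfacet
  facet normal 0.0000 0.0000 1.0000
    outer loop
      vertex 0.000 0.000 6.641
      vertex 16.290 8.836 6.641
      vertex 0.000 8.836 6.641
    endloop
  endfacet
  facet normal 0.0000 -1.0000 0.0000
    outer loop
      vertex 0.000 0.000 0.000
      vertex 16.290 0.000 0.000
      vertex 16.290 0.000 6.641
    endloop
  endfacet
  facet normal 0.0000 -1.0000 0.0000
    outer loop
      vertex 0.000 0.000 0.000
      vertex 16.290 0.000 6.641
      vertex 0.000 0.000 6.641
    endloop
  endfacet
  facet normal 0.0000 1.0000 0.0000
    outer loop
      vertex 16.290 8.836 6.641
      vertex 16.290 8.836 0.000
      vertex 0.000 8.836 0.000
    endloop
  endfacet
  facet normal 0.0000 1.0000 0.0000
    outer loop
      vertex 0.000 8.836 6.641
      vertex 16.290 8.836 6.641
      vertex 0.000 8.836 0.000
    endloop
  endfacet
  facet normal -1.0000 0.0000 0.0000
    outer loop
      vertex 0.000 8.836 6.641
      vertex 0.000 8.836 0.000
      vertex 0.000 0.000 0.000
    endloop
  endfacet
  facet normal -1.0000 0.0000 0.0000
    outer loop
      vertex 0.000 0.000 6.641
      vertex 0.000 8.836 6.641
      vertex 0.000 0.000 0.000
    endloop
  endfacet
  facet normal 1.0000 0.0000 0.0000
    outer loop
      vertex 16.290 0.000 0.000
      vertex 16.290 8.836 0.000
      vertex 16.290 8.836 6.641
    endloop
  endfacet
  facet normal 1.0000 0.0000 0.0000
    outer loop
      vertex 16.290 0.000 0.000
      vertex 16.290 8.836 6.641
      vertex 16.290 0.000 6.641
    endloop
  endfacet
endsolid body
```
; perimeter-only toolpath
G21 ; units = mm
G90 ; absolute positioning
G28 ; home
; layer 1
G0 Z1.660
G0 X0.000 Y0.000
G1 X16.290 Y0.000
G1 X16.290 Y8.836
G1 X0.000 Y8.836
G1 X0.000 Y0.000
; layer 2
G0 Z3.321
G0 X0.000 Y0.000
G1 X16.290 Y0.000
G1 X16.290 Y8.836
G1 X0.000 Y8.836
G1 X0.000 Y0.000
; layer 3
G0 Z4.981
G0 X0.000 Y0.000
G1 X16.290 Y0.000
G1 X16.290 Y8.836
G1 X0.000 Y8.836
G1 X0.000 Y0.000
; layer 4
G0 Z6.641
G0 X0.000 Y0.000
G1 X16.290 Y0.000
G1 X16.290 Y8.836
G1 X0.000 Y8.836
G1 X0.000 Y0.000
M2 ; end

The solid is a rectangular box, roughly 16.3 × 8.84 mm footprint and 6.64 mm tall. Slicing at Δz = 1.660 mm — 4 equal slices spanning the solid's height, so layer i sits at z = i·h/4 — gives 4 non-empty perimeters. Each is a 4-segment closed polygon; G0 lifts to the layer z and rapids to the start vertex, then G1 traces the edges.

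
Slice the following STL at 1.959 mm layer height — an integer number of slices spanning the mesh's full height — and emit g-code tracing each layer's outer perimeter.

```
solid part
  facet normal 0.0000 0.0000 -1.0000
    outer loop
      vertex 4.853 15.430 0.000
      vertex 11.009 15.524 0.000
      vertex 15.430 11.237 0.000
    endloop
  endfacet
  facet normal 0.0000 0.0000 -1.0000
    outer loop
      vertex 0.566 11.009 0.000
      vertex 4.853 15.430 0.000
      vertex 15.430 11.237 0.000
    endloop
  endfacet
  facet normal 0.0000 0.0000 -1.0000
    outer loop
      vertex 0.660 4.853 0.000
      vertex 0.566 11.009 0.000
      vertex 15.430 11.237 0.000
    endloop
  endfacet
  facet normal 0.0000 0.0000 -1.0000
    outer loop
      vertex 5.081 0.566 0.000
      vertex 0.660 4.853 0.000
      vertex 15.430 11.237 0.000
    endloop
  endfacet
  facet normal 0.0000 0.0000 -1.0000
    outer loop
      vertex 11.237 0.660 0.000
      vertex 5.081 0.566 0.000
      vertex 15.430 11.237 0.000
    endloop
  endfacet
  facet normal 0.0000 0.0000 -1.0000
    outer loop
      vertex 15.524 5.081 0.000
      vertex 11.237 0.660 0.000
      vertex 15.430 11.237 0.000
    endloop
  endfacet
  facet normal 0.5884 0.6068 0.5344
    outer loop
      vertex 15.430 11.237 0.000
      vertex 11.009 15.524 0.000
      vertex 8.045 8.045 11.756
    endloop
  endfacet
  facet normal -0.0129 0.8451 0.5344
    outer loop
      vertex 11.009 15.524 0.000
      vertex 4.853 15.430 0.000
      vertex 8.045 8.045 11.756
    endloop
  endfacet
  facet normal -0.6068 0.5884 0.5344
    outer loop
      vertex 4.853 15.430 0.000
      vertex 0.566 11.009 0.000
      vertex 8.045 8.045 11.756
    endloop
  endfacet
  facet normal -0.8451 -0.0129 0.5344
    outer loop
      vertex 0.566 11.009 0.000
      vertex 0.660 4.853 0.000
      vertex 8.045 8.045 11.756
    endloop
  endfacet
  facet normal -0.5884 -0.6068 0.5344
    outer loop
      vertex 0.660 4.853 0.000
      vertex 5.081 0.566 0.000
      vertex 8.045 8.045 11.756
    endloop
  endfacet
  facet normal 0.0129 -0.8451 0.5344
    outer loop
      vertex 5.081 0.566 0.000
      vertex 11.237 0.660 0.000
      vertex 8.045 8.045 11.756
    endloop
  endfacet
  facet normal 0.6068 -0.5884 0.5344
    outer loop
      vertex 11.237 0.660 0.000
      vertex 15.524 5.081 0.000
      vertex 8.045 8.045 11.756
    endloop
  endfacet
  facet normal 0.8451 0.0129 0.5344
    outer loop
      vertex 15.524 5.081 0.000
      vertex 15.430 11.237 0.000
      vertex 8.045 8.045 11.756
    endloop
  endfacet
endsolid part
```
; perimeter-only toolpath
G21 ; units = mm
G90 ; absolute positioning
G28 ; home
; layer 1
G0 Z1.959
G0 X14.199 Y10.705
G1 X10.515 Y14.277
G1 X5.385 Y14.199
G1 X1.812 Y10.515
G1 X1.891 Y5.385
G1 X5.575 Y1.812
G1 X10.705 Y1.891
G1 X14.277 Y5.575
G1 X14.199 Y10.705
; layer 2
G0 Z3.919
G0 X12.968 Y10.173
G1 X10.021 Y13.031
G1 X5.917 Y12.968
G1 X3.059 Y10.021
G1 X3.122 Y5.917
G1 X6.069 Y3.059
G1 X10.173 Y3.122
G1 X13.031 Y6.069
G1 X12.968 Y10.173
; layer 3
G0 Z5.878
G0 X11.738 Y9.641
G1 X9.527 Y11.784
G1 X6.449 Y11.738
G1 X4.306 Y9.527
G1 X4.353 Y6.449
G1 X6.563 Y4.306
G1 X9.641 Y4.353
G1 X11.784 Y6.563
G1 X11.738 Y9.641
; layer 4
G0 Z7.837
G0 X10.507 Y9.109
G1 X9.033 Y10.538
G1 X6.981 Y10.507
G1 X5.552 Y9.033
G1 X5.583 Y6.981
G1 X7.057 Y5.552
G1 X9.109 Y5.583
G1 X10.538 Y7.057
G1 X10.507 Y9.109
; layer 5
G0 Z9.797
G0 X9.276 Y8.577
G1 X8.539 Y9.291
G1 X7.513 Y9.276
G1 X6.798 Y8.539
G1 X6.814 Y7.513
G1 X7.551 Y6.798
G1 X8.577 Y6.814
G1 X9.291 Y7.551
G1 X9.276 Y8.577
M2 ; end

The solid is a regular 8-sided pyramid, base circumscribed radius ≈ 8.04 mm, apex at z ≈ 11.8 mm. Slicing at Δz = 1.959 mm — 6 equal slices spanning the solid's height, so layer i sits at z = i·h/6 — gives 5 non-empty perimeters. Each is a 8-segment closed polygon; G0 lifts to the layer z and rapids to the start vertex, then G1 traces the edges. The cross-section shrinks linearly with z (the slice at the apex is degenerate and omitted).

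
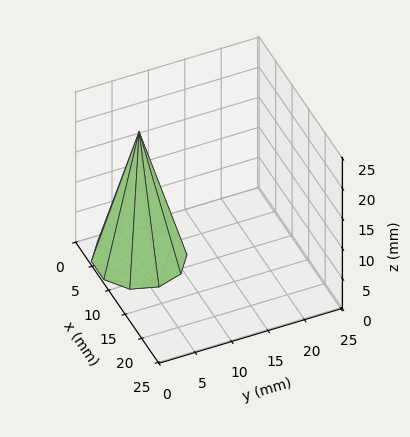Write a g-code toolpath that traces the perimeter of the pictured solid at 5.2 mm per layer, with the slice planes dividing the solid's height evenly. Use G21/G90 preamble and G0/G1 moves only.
Reading the render: the shape is a regular 10-sided pyramid, base circumscribed radius ≈ 6 mm, apex at z ≈ 21 mm (dimensions read to the nearest mm from the axis ticks). For the g-code, the solid's height is divided into equal slices at the stated Δz and each level perimeter traced with G1 moves after a G0 lift.

; perimeter-only toolpath
G21 ; units = mm
G90 ; absolute positioning
G28 ; home
; layer 1
G0 Z5.2
G0 X10.5 Y6.0
G1 X9.7 Y8.6
G1 X7.4 Y10.3
G1 X4.6 Y10.3
G1 X2.3 Y8.6
G1 X1.5 Y6.0
G1 X2.3 Y3.4
G1 X4.6 Y1.7
G1 X7.4 Y1.7
G1 X9.7 Y3.4
G1 X10.5 Y6.0
; layer 2
G0 Z10.5
G0 X9.0 Y6.0
G1 X8.4 Y7.8
G1 X7.0 Y8.8
G1 X5.0 Y8.8
G1 X3.5 Y7.8
G1 X3.0 Y6.0
G1 X3.5 Y4.2
G1 X5.0 Y3.1
G1 X7.0 Y3.1
G1 X8.4 Y4.2
G1 X9.0 Y6.0
; layer 3
G0 Z15.8
G0 X7.5 Y6.0
G1 X7.2 Y6.9
G1 X6.5 Y7.4
G1 X5.5 Y7.4
G1 X4.8 Y6.9
G1 X4.5 Y6.0
G1 X4.8 Y5.1
G1 X5.5 Y4.6
G1 X6.5 Y4.6
G1 X7.2 Y5.1
G1 X7.5 Y6.0
M2 ; end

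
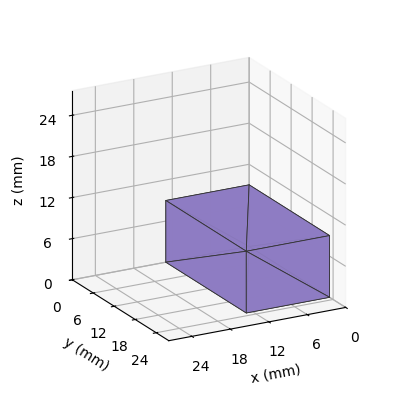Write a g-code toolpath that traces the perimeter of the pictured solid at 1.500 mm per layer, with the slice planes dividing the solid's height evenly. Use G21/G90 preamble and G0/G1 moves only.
Reading the render: the shape is a rectangular box, roughly 13 × 23 mm footprint and 9 mm tall (dimensions read to the nearest mm from the axis ticks). For the g-code, the solid's height is divided into equal slices at the stated Δz and each level perimeter traced with G1 moves after a G0 lift.

; perimeter-only toolpath
G21 ; units = mm
G90 ; absolute positioning
G28 ; home
; layer 1
G0 Z1.500
G0 X0.000 Y0.000
G1 X13.000 Y0.000
G1 X13.000 Y23.000
G1 X0.000 Y23.000
G1 X0.000 Y0.000
; layer 2
G0 Z3.000
G0 X0.000 Y0.000
G1 X13.000 Y0.000
G1 X13.000 Y23.000
G1 X0.000 Y23.000
G1 X0.000 Y0.000
; layer 3
G0 Z4.500
G0 X0.000 Y0.000
G1 X13.000 Y0.000
G1 X13.000 Y23.000
G1 X0.000 Y23.000
G1 X0.000 Y0.000
; layer 4
G0 Z6.000
G0 X0.000 Y0.000
G1 X13.000 Y0.000
G1 X13.000 Y23.000
G1 X0.000 Y23.000
G1 X0.000 Y0.000
; layer 5
G0 Z7.500
G0 X0.000 Y0.000
G1 X13.000 Y0.000
G1 X13.000 Y23.000
G1 X0.000 Y23.000
G1 X0.000 Y0.000
; layer 6
G0 Z9.000
G0 X0.000 Y0.000
G1 X13.000 Y0.000
G1 X13.000 Y23.000
G1 X0.000 Y23.000
G1 X0.000 Y0.000
M2 ; end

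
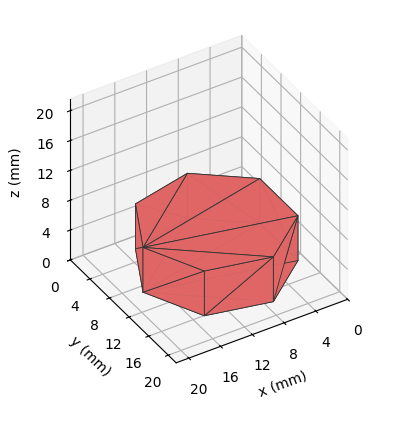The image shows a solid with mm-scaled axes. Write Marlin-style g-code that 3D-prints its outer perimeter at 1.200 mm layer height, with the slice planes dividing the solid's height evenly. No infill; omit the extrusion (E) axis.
Reading the render: the shape is a regular 7-sided prism (a cylinder approximated with 7 flat sides), circumscribed radius ≈ 9 mm, height ≈ 6 mm (dimensions read to the nearest mm from the axis ticks). For the g-code, the solid's height is divided into equal slices at the stated Δz and each level perimeter traced with G1 moves after a G0 lift.

; perimeter-only toolpath
G21 ; units = mm
G90 ; absolute positioning
G28 ; home
; layer 1
G0 Z1.200
G0 X18.000 Y9.000
G1 X14.611 Y16.036
G1 X6.997 Y17.774
G1 X0.891 Y12.905
G1 X0.891 Y5.095
G1 X6.997 Y0.226
G1 X14.611 Y1.964
G1 X18.000 Y9.000
; layer 2
G0 Z2.400
G0 X18.000 Y9.000
G1 X14.611 Y16.036
G1 X6.997 Y17.774
G1 X0.891 Y12.905
G1 X0.891 Y5.095
G1 X6.997 Y0.226
G1 X14.611 Y1.964
G1 X18.000 Y9.000
; layer 3
G0 Z3.600
G0 X18.000 Y9.000
G1 X14.611 Y16.036
G1 X6.997 Y17.774
G1 X0.891 Y12.905
G1 X0.891 Y5.095
G1 X6.997 Y0.226
G1 X14.611 Y1.964
G1 X18.000 Y9.000
; layer 4
G0 Z4.800
G0 X18.000 Y9.000
G1 X14.611 Y16.036
G1 X6.997 Y17.774
G1 X0.891 Y12.905
G1 X0.891 Y5.095
G1 X6.997 Y0.226
G1 X14.611 Y1.964
G1 X18.000 Y9.000
; layer 5
G0 Z6.000
G0 X18.000 Y9.000
G1 X14.611 Y16.036
G1 X6.997 Y17.774
G1 X0.891 Y12.905
G1 X0.891 Y5.095
G1 X6.997 Y0.226
G1 X14.611 Y1.964
G1 X18.000 Y9.000
M2 ; end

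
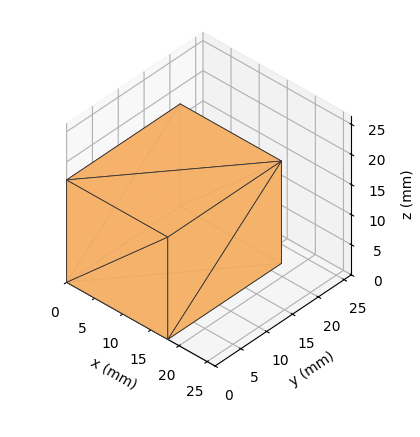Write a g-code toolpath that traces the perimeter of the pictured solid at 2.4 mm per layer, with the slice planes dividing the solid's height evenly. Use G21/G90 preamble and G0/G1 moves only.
Reading the render: the shape is a rectangular box, roughly 18 × 22 mm footprint and 17 mm tall (dimensions read to the nearest mm from the axis ticks). For the g-code, the solid's height is divided into equal slices at the stated Δz and each level perimeter traced with G1 moves after a G0 lift.

; perimeter-only toolpath
G21 ; units = mm
G90 ; absolute positioning
G28 ; home
; layer 1
G0 Z2.4
G0 X0.0 Y0.0
G1 X18.0 Y0.0
G1 X18.0 Y22.0
G1 X0.0 Y22.0
G1 X0.0 Y0.0
; layer 2
G0 Z4.9
G0 X0.0 Y0.0
G1 X18.0 Y0.0
G1 X18.0 Y22.0
G1 X0.0 Y22.0
G1 X0.0 Y0.0
; layer 3
G0 Z7.3
G0 X0.0 Y0.0
G1 X18.0 Y0.0
G1 X18.0 Y22.0
G1 X0.0 Y22.0
G1 X0.0 Y0.0
; layer 4
G0 Z9.7
G0 X0.0 Y0.0
G1 X18.0 Y0.0
G1 X18.0 Y22.0
G1 X0.0 Y22.0
G1 X0.0 Y0.0
; layer 5
G0 Z12.1
G0 X0.0 Y0.0
G1 X18.0 Y0.0
G1 X18.0 Y22.0
G1 X0.0 Y22.0
G1 X0.0 Y0.0
; layer 6
G0 Z14.6
G0 X0.0 Y0.0
G1 X18.0 Y0.0
G1 X18.0 Y22.0
G1 X0.0 Y22.0
G1 X0.0 Y0.0
; layer 7
G0 Z17.0
G0 X0.0 Y0.0
G1 X18.0 Y0.0
G1 X18.0 Y22.0
G1 X0.0 Y22.0
G1 X0.0 Y0.0
M2 ; end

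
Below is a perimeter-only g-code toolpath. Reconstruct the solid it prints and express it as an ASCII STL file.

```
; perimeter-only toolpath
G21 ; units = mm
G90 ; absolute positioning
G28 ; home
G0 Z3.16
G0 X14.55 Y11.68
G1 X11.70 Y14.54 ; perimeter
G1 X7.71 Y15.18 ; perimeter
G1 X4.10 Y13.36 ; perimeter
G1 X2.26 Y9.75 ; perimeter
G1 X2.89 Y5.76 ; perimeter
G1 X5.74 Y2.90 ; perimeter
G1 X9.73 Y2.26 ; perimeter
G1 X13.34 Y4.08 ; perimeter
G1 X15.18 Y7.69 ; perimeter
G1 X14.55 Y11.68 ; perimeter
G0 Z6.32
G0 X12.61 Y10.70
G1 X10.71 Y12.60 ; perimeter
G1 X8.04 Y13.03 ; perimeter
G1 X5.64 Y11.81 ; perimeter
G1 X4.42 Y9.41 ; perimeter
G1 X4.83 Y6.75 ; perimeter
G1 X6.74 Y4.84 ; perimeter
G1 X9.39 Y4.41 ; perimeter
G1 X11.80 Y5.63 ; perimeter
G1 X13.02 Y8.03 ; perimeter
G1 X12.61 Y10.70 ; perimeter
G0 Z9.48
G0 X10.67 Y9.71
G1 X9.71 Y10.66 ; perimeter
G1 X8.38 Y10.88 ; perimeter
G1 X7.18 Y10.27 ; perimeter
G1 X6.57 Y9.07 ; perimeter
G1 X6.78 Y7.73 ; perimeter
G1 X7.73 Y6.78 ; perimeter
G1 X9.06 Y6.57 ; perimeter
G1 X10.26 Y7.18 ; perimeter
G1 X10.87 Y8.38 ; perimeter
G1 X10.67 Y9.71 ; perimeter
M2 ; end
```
solid part
  facet normal 0.0000 0.0000 -1.0000
    outer loop
      vertex 7.37 17.34 0.00
      vertex 12.69 16.48 0.00
      vertex 16.50 12.67 0.00
    endloop
  endfacet
  facet normal 0.0000 0.0000 -1.0000
    outer loop
      vertex 2.56 14.90 0.00
      vertex 7.37 17.34 0.00
      vertex 16.50 12.67 0.00
    endloop
  endfacet
  facet normal 0.0000 0.0000 -1.0000
    outer loop
      vertex 0.11 10.10 0.00
      vertex 2.56 14.90 0.00
      vertex 16.50 12.67 0.00
    endloop
  endfacet
  facet normal 0.0000 0.0000 -1.0000
    outer loop
      vertex 0.94 4.77 0.00
      vertex 0.11 10.10 0.00
      vertex 16.50 12.67 0.00
    endloop
  endfacet
  facet normal 0.0000 0.0000 -1.0000
    outer loop
      vertex 4.75 0.96 0.00
      vertex 0.94 4.77 0.00
      vertex 16.50 12.67 0.00
    endloop
  endfacet
  facet normal 0.0000 0.0000 -1.0000
    outer loop
      vertex 10.07 0.10 0.00
      vertex 4.75 0.96 0.00
      vertex 16.50 12.67 0.00
    endloop
  endfacet
  facet normal 0.0000 0.0000 -1.0000
    outer loop
      vertex 14.88 2.54 0.00
      vertex 10.07 0.10 0.00
      vertex 16.50 12.67 0.00
    endloop
  endfacet
  facet normal 0.0000 0.0000 -1.0000
    outer loop
      vertex 17.33 7.34 0.00
      vertex 14.88 2.54 0.00
      vertex 16.50 12.67 0.00
    endloop
  endfacet
  facet normal 0.5912 0.5912 0.5486
    outer loop
      vertex 16.50 12.67 0.00
      vertex 12.69 16.48 0.00
      vertex 8.72 8.72 12.64
    endloop
  endfacet
  facet normal 0.1334 0.8254 0.5486
    outer loop
      vertex 12.69 16.48 0.00
      vertex 7.37 17.34 0.00
      vertex 8.72 8.72 12.64
    endloop
  endfacet
  facet normal -0.3782 0.7455 0.5488
    outer loop
      vertex 7.37 17.34 0.00
      vertex 2.56 14.90 0.00
      vertex 8.72 8.72 12.64
    endloop
  endfacet
  facet normal -0.7446 0.3801 0.5487
    outer loop
      vertex 2.56 14.90 0.00
      vertex 0.11 10.10 0.00
      vertex 8.72 8.72 12.64
    endloop
  endfacet
  facet normal -0.8261 -0.1286 0.5487
    outer loop
      vertex 0.11 10.10 0.00
      vertex 0.94 4.77 0.00
      vertex 8.72 8.72 12.64
    endloop
  endfacet
  facet normal -0.5912 -0.5912 0.5486
    outer loop
      vertex 0.94 4.77 0.00
      vertex 4.75 0.96 0.00
      vertex 8.72 8.72 12.64
    endloop
  endfacet
  facet normal -0.1334 -0.8254 0.5486
    outer loop
      vertex 4.75 0.96 0.00
      vertex 10.07 0.10 0.00
      vertex 8.72 8.72 12.64
    endloop
  endfacet
  facet normal 0.3782 -0.7455 0.5488
    outer loop
      vertex 10.07 0.10 0.00
      vertex 14.88 2.54 0.00
      vertex 8.72 8.72 12.64
    endloop
  endfacet
  facet normal 0.7446 -0.3801 0.5487
    outer loop
      vertex 14.88 2.54 0.00
      vertex 17.33 7.34 0.00
      vertex 8.72 8.72 12.64
    endloop
  endfacet
  facet normal 0.8261 0.1286 0.5487
    outer loop
      vertex 17.33 7.34 0.00
      vertex 16.50 12.67 0.00
      vertex 8.72 8.72 12.64
    endloop
  endfacet
endsolid part

The G0 Z moves step by Δz≈3.16 mm. The G1 loops shrink linearly with z, so the solid tapers from its base footprint up to z≈12.6. Closing with a flat bottom cap and the tapered top and triangulating gives 18 facets — a regular 10-sided pyramid, base circumscribed radius ≈ 8.72 mm, apex at z ≈ 12.6 mm.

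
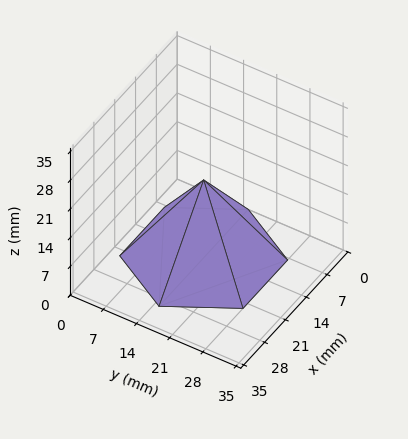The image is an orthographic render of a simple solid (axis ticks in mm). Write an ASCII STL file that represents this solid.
Reading the render: the shape is a regular 6-sided pyramid, base circumscribed radius ≈ 15 mm, apex at z ≈ 19 mm (dimensions read to the nearest mm from the axis ticks). For the STL, each face is triangulated and given an outward normal.

solid part
  facet normal 0.0000 0.0000 -1.0000
    outer loop
      vertex 7.50 27.99 0.00
      vertex 22.50 27.99 0.00
      vertex 30.00 15.00 0.00
    endloop
  endfacet
  facet normal 0.0000 0.0000 -1.0000
    outer loop
      vertex 0.00 15.00 0.00
      vertex 7.50 27.99 0.00
      vertex 30.00 15.00 0.00
    endloop
  endfacet
  facet normal 0.0000 0.0000 -1.0000
    outer loop
      vertex 7.50 2.01 0.00
      vertex 0.00 15.00 0.00
      vertex 30.00 15.00 0.00
    endloop
  endfacet
  facet normal 0.0000 0.0000 -1.0000
    outer loop
      vertex 22.50 2.01 0.00
      vertex 7.50 2.01 0.00
      vertex 30.00 15.00 0.00
    endloop
  endfacet
  facet normal 0.7149 0.4128 0.5644
    outer loop
      vertex 30.00 15.00 0.00
      vertex 22.50 27.99 0.00
      vertex 15.00 15.00 19.00
    endloop
  endfacet
  facet normal 0.0000 0.8255 0.5644
    outer loop
      vertex 22.50 27.99 0.00
      vertex 7.50 27.99 0.00
      vertex 15.00 15.00 19.00
    endloop
  endfacet
  facet normal -0.7149 0.4128 0.5644
    outer loop
      vertex 7.50 27.99 0.00
      vertex 0.00 15.00 0.00
      vertex 15.00 15.00 19.00
    endloop
  endfacet
  facet normal -0.7149 -0.4128 0.5644
    outer loop
      vertex 0.00 15.00 0.00
      vertex 7.50 2.01 0.00
      vertex 15.00 15.00 19.00
    endloop
  endfacet
  facet normal 0.0000 -0.8255 0.5644
    outer loop
      vertex 7.50 2.01 0.00
      vertex 22.50 2.01 0.00
      vertex 15.00 15.00 19.00
    endloop
  endfacet
  facet normal 0.7149 -0.4128 0.5644
    outer loop
      vertex 22.50 2.01 0.00
      vertex 30.00 15.00 0.00
      vertex 15.00 15.00 19.00
    endloop
  endfacet
endsolid part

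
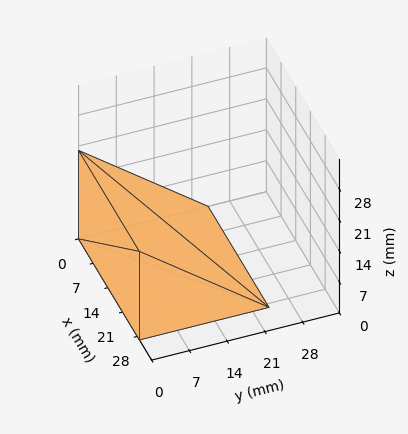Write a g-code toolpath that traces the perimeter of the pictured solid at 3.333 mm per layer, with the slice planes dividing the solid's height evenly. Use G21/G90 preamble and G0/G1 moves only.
Reading the render: the shape is a wedge (ramp): 29 × 24 mm base, rising to 20 mm along the y=0 edge and sloping linearly to z=0 at y=24 (dimensions read to the nearest mm from the axis ticks). For the g-code, the solid's height is divided into equal slices at the stated Δz and each level perimeter traced with G1 moves after a G0 lift.

; perimeter-only toolpath
G21 ; units = mm
G90 ; absolute positioning
G28 ; home
; layer 1
G0 Z3.333
G0 X0.000 Y0.000
G1 X29.000 Y0.000
G1 X29.000 Y20.000
G1 X0.000 Y20.000
G1 X0.000 Y0.000
; layer 2
G0 Z6.667
G0 X0.000 Y0.000
G1 X29.000 Y0.000
G1 X29.000 Y16.000
G1 X0.000 Y16.000
G1 X0.000 Y0.000
; layer 3
G0 Z10.000
G0 X0.000 Y0.000
G1 X29.000 Y0.000
G1 X29.000 Y12.000
G1 X0.000 Y12.000
G1 X0.000 Y0.000
; layer 4
G0 Z13.333
G0 X0.000 Y0.000
G1 X29.000 Y0.000
G1 X29.000 Y8.000
G1 X0.000 Y8.000
G1 X0.000 Y0.000
; layer 5
G0 Z16.667
G0 X0.000 Y0.000
G1 X29.000 Y0.000
G1 X29.000 Y4.000
G1 X0.000 Y4.000
G1 X0.000 Y0.000
M2 ; end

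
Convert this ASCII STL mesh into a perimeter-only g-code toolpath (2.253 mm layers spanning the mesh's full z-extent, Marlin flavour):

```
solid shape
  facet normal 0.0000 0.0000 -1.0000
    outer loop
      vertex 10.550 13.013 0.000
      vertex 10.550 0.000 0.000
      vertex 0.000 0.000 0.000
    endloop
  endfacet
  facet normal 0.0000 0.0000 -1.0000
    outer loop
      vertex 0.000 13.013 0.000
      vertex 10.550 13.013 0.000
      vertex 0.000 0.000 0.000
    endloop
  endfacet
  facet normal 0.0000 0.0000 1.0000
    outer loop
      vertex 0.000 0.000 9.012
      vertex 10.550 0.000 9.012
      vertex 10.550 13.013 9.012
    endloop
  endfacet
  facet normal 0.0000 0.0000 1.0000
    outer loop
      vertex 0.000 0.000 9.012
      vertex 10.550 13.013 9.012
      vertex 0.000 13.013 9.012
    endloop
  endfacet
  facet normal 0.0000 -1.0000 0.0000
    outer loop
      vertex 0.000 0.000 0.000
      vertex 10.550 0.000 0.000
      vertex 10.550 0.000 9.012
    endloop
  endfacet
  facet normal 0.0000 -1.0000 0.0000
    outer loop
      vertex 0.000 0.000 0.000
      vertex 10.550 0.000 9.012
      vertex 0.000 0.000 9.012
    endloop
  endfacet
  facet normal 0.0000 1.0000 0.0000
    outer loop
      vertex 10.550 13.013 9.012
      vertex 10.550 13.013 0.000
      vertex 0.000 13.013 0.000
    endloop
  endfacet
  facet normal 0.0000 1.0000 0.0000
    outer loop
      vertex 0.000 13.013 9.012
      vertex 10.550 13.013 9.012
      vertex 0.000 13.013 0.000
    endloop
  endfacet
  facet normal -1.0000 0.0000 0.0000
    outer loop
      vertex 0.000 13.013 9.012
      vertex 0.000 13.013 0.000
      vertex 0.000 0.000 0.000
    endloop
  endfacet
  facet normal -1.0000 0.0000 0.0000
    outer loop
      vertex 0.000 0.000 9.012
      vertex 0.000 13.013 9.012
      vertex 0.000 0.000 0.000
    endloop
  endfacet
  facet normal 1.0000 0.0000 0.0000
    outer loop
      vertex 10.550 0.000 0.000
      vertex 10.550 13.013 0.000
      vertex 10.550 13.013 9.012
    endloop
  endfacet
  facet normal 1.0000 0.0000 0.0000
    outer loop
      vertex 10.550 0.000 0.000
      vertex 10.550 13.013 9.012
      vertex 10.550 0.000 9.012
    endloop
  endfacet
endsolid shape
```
; perimeter-only toolpath
G21 ; units = mm
G90 ; absolute positioning
G28 ; home
; layer 1
G0 Z2.253
G0 X0.000 Y0.000
G1 X10.550 Y0.000
G1 X10.550 Y13.013
G1 X0.000 Y13.013
G1 X0.000 Y0.000
; layer 2
G0 Z4.506
G0 X0.000 Y0.000
G1 X10.550 Y0.000
G1 X10.550 Y13.013
G1 X0.000 Y13.013
G1 X0.000 Y0.000
; layer 3
G0 Z6.759
G0 X0.000 Y0.000
G1 X10.550 Y0.000
G1 X10.550 Y13.013
G1 X0.000 Y13.013
G1 X0.000 Y0.000
; layer 4
G0 Z9.012
G0 X0.000 Y0.000
G1 X10.550 Y0.000
G1 X10.550 Y13.013
G1 X0.000 Y13.013
G1 X0.000 Y0.000
M2 ; end

The solid is a rectangular box, roughly 10.6 × 13 mm footprint and 9.01 mm tall. Slicing at Δz = 2.253 mm — 4 equal slices spanning the solid's height, so layer i sits at z = i·h/4 — gives 4 non-empty perimeters. Each is a 4-segment closed polygon; G0 lifts to the layer z and rapids to the start vertex, then G1 traces the edges.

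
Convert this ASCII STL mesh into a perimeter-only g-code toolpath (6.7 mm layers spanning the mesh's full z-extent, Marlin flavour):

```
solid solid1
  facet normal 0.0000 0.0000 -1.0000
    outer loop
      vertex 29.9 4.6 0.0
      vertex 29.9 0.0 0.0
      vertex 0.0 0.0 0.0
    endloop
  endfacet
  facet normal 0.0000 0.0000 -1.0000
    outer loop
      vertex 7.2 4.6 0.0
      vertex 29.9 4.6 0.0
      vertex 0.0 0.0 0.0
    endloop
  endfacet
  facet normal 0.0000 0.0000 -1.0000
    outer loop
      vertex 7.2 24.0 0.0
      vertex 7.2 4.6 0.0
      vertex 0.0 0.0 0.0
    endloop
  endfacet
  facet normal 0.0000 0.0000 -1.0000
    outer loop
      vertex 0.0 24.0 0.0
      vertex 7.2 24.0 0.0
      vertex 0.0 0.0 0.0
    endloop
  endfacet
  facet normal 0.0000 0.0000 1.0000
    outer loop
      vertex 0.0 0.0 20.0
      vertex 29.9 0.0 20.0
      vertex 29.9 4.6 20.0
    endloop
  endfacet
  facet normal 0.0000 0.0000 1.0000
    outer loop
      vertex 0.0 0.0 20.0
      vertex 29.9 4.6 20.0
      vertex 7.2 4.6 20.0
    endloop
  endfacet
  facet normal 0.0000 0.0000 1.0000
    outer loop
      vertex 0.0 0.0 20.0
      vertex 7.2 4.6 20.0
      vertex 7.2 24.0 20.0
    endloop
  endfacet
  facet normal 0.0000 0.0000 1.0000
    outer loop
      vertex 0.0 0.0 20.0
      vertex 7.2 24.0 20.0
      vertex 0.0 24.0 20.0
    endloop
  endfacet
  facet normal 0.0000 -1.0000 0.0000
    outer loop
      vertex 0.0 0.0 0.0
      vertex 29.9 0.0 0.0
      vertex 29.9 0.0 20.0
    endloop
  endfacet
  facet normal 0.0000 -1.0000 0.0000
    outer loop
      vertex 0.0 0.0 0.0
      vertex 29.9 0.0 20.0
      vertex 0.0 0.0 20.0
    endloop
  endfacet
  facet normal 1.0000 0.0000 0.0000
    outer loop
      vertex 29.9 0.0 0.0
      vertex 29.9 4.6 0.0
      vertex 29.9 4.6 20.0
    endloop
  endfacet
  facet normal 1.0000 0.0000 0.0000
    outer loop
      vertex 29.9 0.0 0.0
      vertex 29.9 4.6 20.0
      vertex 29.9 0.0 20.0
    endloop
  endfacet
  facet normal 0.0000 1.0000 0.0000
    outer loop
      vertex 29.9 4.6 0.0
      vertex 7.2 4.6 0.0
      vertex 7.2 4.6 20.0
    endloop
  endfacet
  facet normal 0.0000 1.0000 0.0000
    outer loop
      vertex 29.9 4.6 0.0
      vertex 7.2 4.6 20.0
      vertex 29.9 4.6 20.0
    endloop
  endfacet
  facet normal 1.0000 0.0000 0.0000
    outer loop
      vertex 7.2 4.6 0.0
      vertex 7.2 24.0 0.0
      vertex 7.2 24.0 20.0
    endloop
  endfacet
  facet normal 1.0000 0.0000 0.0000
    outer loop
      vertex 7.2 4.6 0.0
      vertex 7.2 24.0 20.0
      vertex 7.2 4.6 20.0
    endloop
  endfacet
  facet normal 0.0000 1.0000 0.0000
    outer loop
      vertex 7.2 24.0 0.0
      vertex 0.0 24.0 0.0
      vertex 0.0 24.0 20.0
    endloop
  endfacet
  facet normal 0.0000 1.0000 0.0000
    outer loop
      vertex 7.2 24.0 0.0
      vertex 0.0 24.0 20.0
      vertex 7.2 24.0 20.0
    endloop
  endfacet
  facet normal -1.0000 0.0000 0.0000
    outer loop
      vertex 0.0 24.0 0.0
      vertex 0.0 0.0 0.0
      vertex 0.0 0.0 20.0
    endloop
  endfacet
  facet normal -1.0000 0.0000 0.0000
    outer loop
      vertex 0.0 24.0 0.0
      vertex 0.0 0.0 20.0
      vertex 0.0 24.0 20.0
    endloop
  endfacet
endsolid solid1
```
; perimeter-only toolpath
G21 ; units = mm
G90 ; absolute positioning
G28 ; home
; layer 1
G0 Z6.7
G0 X0.0 Y0.0
G1 X29.9 Y0.0
G1 X29.9 Y4.6
G1 X7.2 Y4.6
G1 X7.2 Y24.0
G1 X0.0 Y24.0
G1 X0.0 Y0.0
; layer 2
G0 Z13.3
G0 X0.0 Y0.0
G1 X29.9 Y0.0
G1 X29.9 Y4.6
G1 X7.2 Y4.6
G1 X7.2 Y24.0
G1 X0.0 Y24.0
G1 X0.0 Y0.0
; layer 3
G0 Z20.0
G0 X0.0 Y0.0
G1 X29.9 Y0.0
G1 X29.9 Y4.6
G1 X7.2 Y4.6
G1 X7.2 Y24.0
G1 X0.0 Y24.0
G1 X0.0 Y0.0
M2 ; end

The solid is an L-shaped prism: outer 29.9 × 24 mm, arm thicknesses ≈ 4.6 mm (horizontal) and 7.2 mm (vertical), extruded 20 mm in z. Slicing at Δz = 6.7 mm — 3 equal slices spanning the solid's height, so layer i sits at z = i·h/3 — gives 3 non-empty perimeters. Each is a 6-segment closed polygon; G0 lifts to the layer z and rapids to the start vertex, then G1 traces the edges.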